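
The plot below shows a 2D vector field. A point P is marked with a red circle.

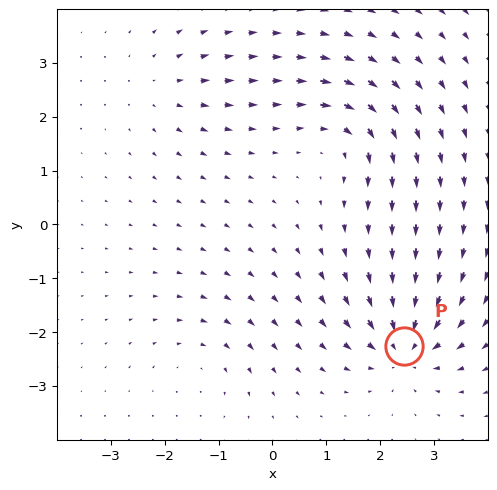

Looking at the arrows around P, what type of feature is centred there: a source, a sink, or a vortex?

sink

At P (2.4, -2.3) the arrows converge inward. Divergence about -7, curl ≈0 — negative divergence with near-zero curl is a sink.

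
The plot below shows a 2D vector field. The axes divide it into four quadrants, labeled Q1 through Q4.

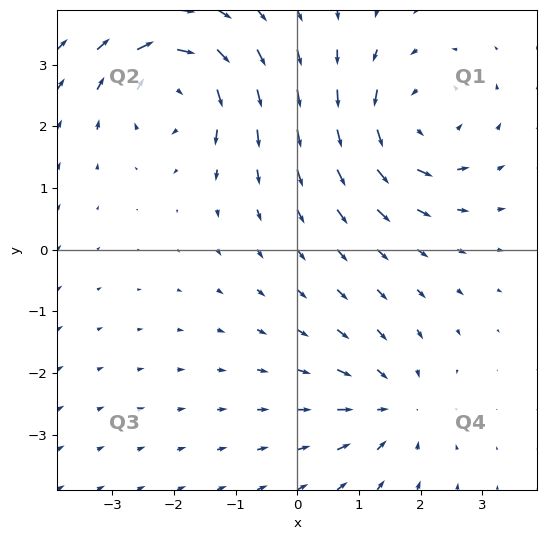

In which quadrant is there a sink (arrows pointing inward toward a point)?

The sink sits at approximately (1.5, -2.5), which lies in quadrant Q4. The divergence there is about -4, negative as expected for a sink.

Q4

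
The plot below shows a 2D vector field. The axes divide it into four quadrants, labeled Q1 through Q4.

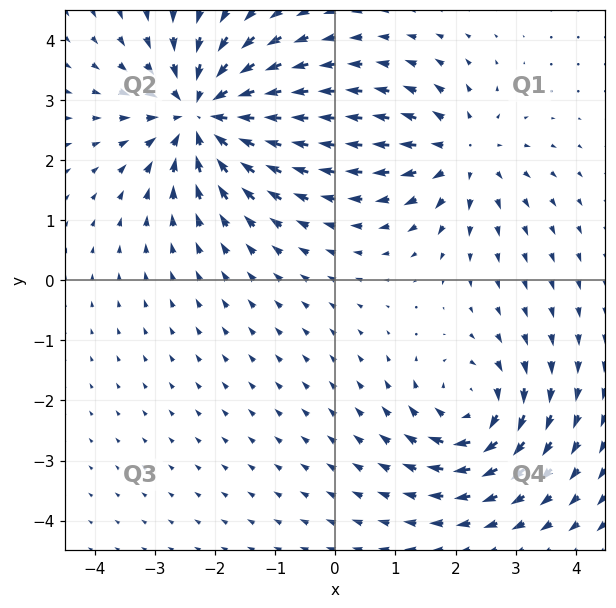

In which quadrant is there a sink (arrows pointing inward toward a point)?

The sink sits at approximately (-2.2, 2.8), which lies in quadrant Q2. The divergence there is about -5, negative as expected for a sink.

Q2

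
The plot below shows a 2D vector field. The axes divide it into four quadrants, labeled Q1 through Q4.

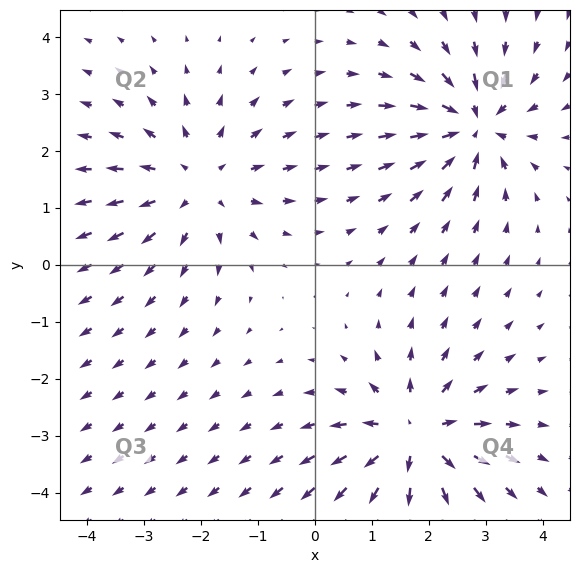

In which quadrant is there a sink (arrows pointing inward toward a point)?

Q1

The sink sits at approximately (2.8, 2.4), which lies in quadrant Q1. The divergence there is about -5, negative as expected for a sink.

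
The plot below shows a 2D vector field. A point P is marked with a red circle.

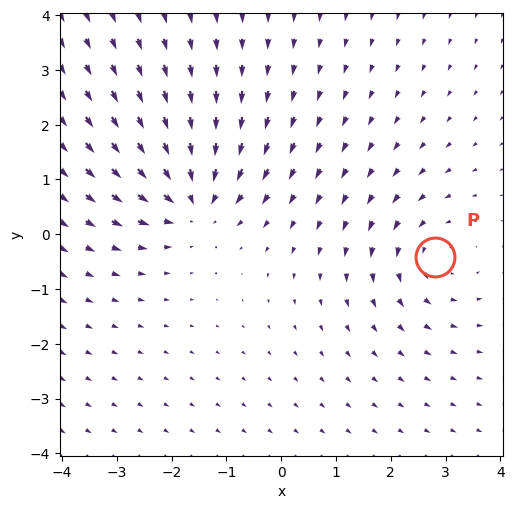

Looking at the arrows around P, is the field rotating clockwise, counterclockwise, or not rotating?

Near P at (2.8, -0.4) the arrows circulate counterclockwise. The curl (z-component) there is about +2; positive curl means counterclockwise rotation.

counterclockwise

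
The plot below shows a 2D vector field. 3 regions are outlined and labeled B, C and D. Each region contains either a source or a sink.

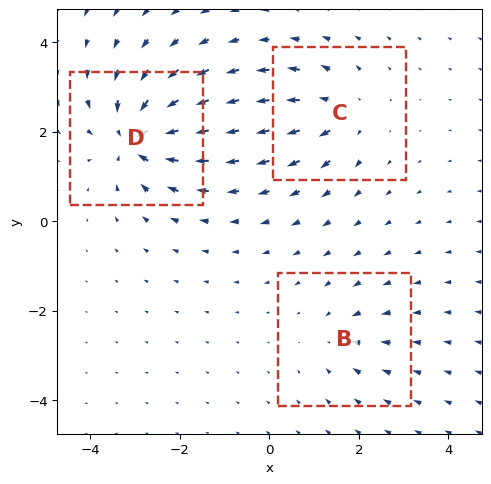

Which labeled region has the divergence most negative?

D

Divergence at each region's feature centre — B: about -3, C: about +4, D: about -6. Region D is most negative.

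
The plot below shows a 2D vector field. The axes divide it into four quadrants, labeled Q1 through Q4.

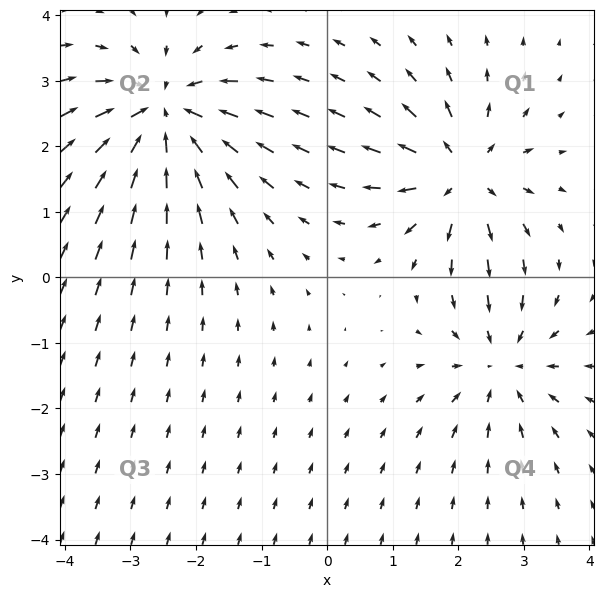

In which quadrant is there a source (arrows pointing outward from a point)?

Q1

The source sits at approximately (2.0, 1.6), which lies in quadrant Q1. The divergence there is about +5, positive as expected for a source.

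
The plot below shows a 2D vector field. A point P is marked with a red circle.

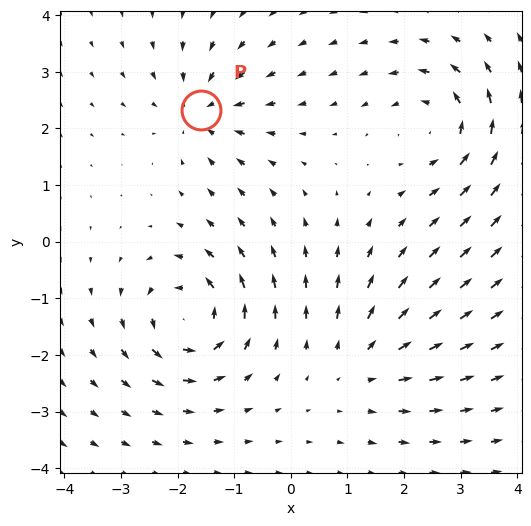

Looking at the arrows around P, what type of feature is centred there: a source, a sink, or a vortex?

At P (-1.6, 2.3) the arrows converge inward. Divergence about -4, curl ≈0 — negative divergence with near-zero curl is a sink.

sink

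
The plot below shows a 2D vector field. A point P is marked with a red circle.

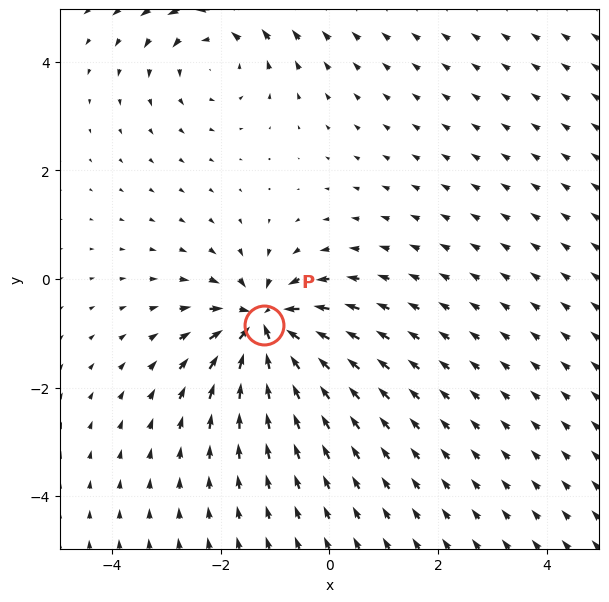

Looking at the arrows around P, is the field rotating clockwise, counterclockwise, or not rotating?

not rotating

Near P at (-1.2, -0.9) the arrows show no circulation. The curl there is ≈0.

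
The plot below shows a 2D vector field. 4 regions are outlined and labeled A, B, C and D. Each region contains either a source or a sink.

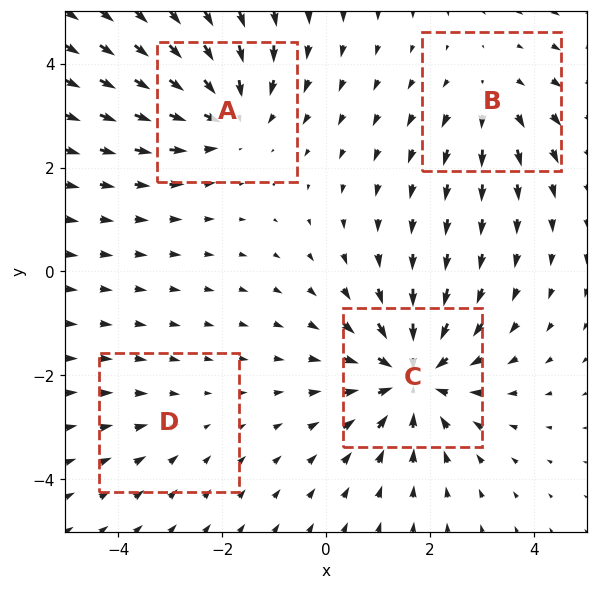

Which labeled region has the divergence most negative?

C

Divergence at each region's feature centre — A: about -4, B: about +3, C: about -6, D: about -2. Region C is most negative.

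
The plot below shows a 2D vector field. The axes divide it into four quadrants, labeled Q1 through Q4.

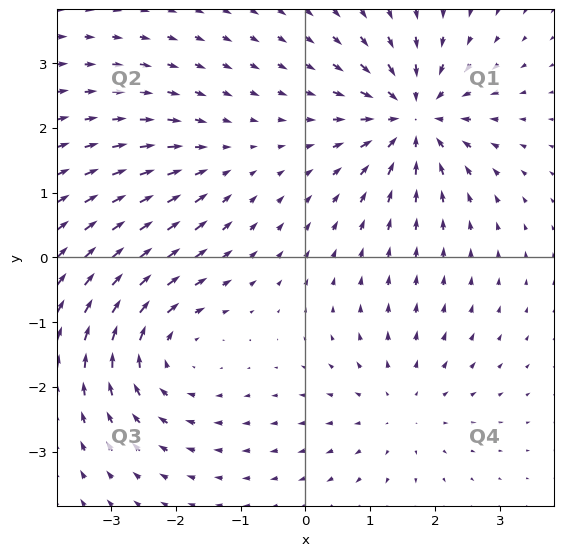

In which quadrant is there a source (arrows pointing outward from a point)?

The source sits at approximately (1.5, -2.3), which lies in quadrant Q4. The divergence there is about +3, positive as expected for a source.

Q4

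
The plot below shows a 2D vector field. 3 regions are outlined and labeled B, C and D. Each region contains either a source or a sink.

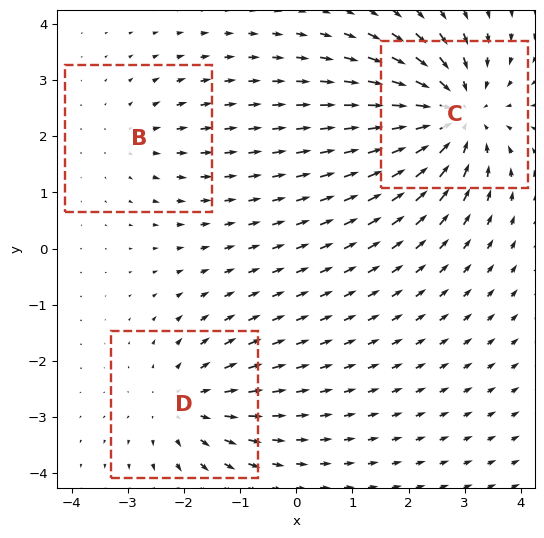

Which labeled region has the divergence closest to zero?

B

Divergence at each region's feature centre — B: about +2, C: about -4, D: about +3. Region B is closest to zero.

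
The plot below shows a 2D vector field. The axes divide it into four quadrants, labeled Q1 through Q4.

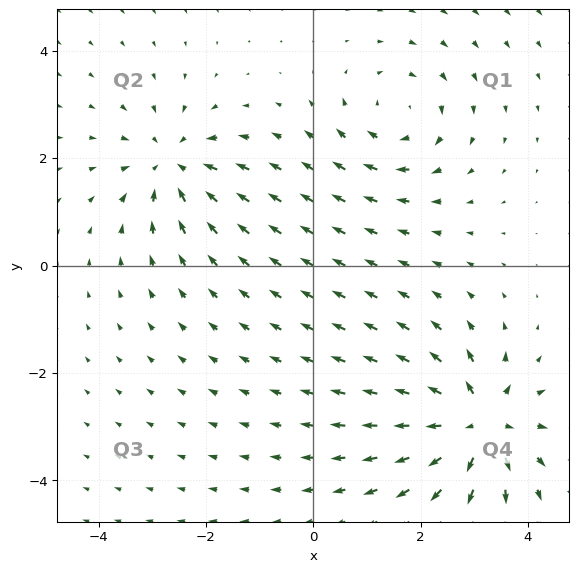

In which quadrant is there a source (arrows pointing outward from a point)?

The source sits at approximately (3.1, -2.9), which lies in quadrant Q4. The divergence there is about +6, positive as expected for a source.

Q4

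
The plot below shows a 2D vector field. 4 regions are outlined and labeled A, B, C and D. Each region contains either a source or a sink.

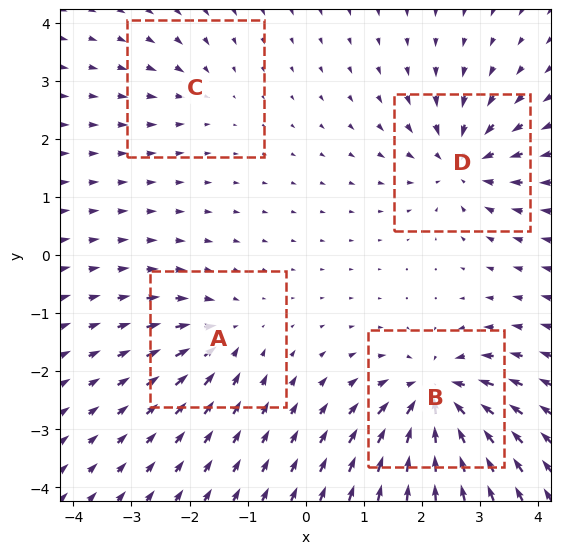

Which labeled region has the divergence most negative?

B

Divergence at each region's feature centre — A: about -4, B: about -8, C: about -3, D: about -6. Region B is most negative.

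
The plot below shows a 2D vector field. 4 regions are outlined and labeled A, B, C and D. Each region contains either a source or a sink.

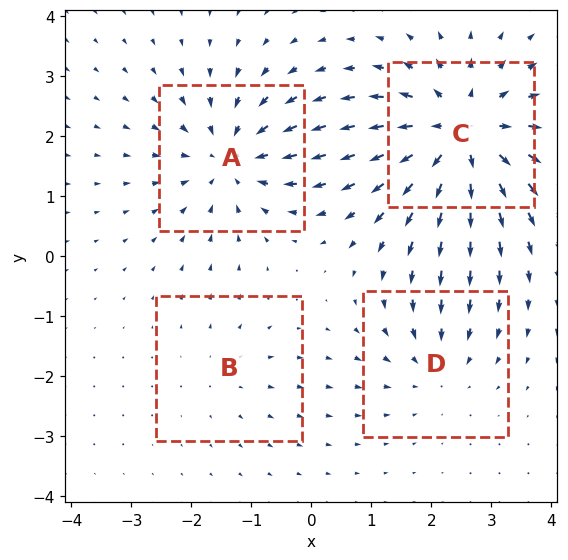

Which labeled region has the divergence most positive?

Divergence at each region's feature centre — A: about -5, B: about +2, C: about +7, D: about -3. Region C is most positive.

C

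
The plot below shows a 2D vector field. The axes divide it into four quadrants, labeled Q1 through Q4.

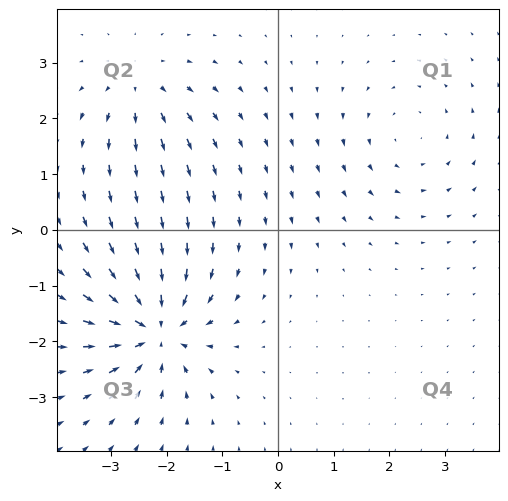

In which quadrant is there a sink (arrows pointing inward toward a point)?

Q3

The sink sits at approximately (-2.2, -1.8), which lies in quadrant Q3. The divergence there is about -7, negative as expected for a sink.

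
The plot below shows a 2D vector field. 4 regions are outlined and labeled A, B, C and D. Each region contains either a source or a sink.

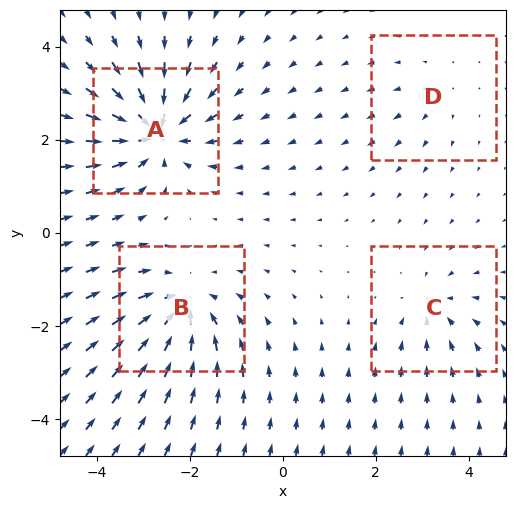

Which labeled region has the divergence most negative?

Divergence at each region's feature centre — A: about -8, B: about -6, C: about -4, D: about +2. Region A is most negative.

A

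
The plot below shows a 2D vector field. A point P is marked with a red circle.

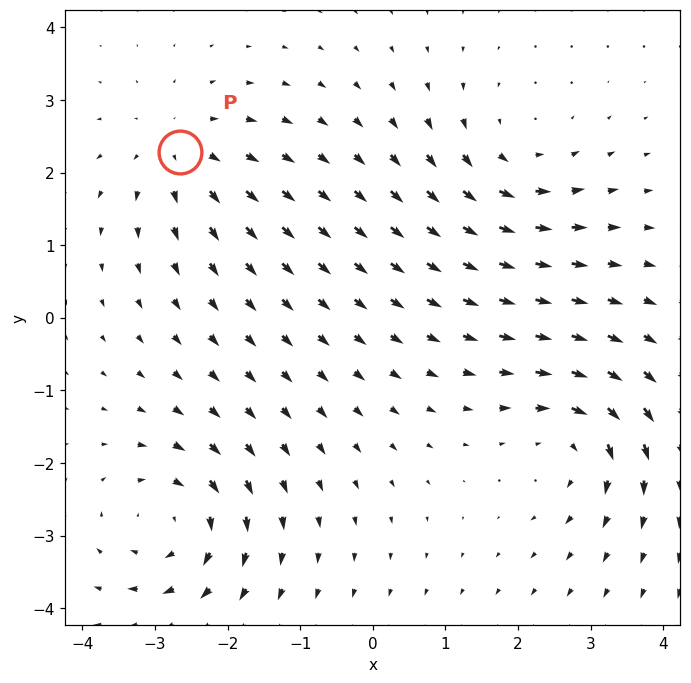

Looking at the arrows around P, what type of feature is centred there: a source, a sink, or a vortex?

source

At P (-2.7, 2.3) the arrows spread outward. Divergence about +5, curl ≈0 — positive divergence with near-zero curl is a source.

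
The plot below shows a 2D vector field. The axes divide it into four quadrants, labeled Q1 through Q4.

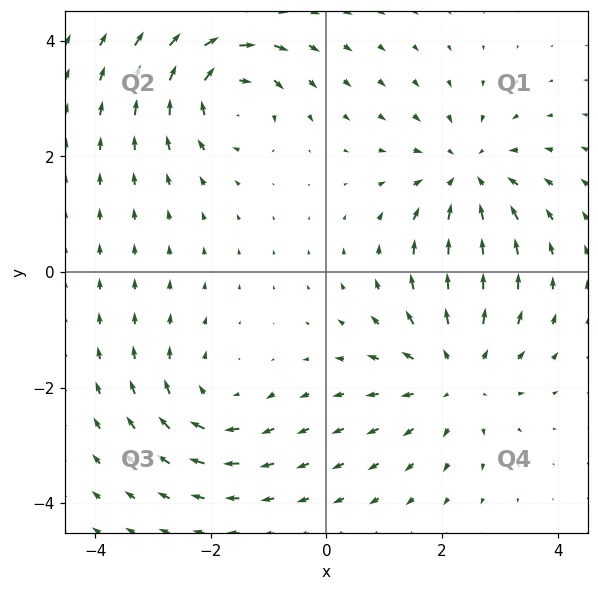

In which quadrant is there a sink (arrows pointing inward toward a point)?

The sink sits at approximately (2.4, 1.6), which lies in quadrant Q1. The divergence there is about -3, negative as expected for a sink.

Q1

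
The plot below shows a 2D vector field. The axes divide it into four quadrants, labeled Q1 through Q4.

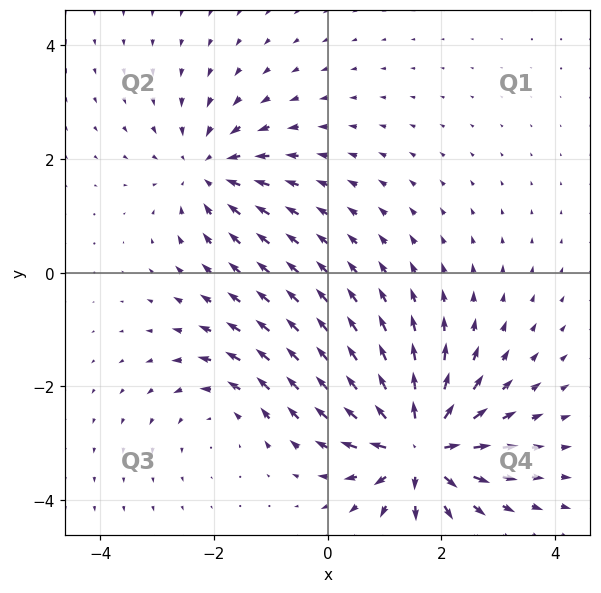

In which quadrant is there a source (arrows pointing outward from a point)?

The source sits at approximately (1.6, -3.1), which lies in quadrant Q4. The divergence there is about +7, positive as expected for a source.

Q4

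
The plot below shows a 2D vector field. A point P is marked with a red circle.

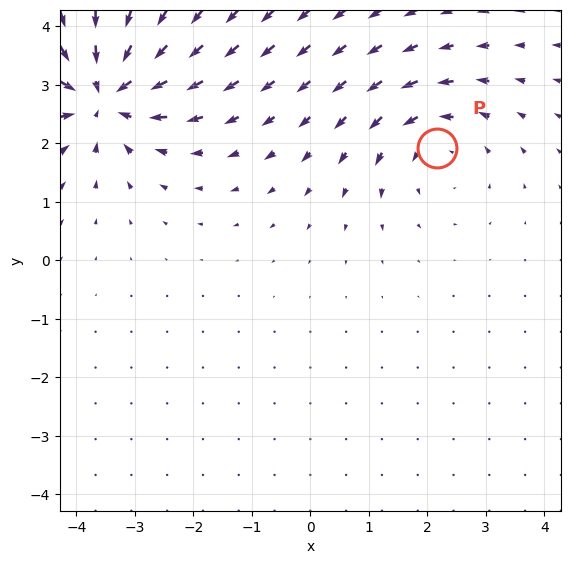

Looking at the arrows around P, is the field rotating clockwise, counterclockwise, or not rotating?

Near P at (2.2, 1.9) the arrows circulate counterclockwise. The curl (z-component) there is about +3; positive curl means counterclockwise rotation.

counterclockwise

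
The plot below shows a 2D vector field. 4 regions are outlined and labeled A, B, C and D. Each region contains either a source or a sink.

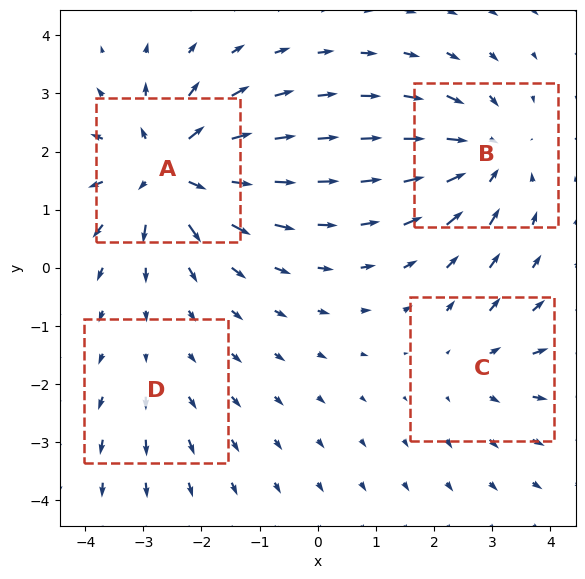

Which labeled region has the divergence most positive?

Divergence at each region's feature centre — A: about +7, B: about -5, C: about +3, D: about +2. Region A is most positive.

A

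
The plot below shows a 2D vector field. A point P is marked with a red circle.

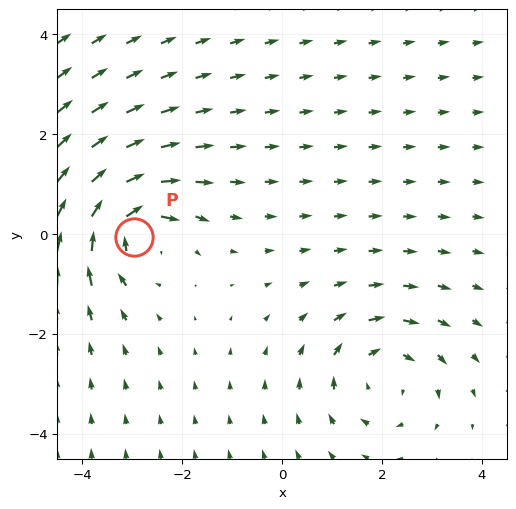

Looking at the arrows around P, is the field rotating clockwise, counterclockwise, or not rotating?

Near P at (-3.0, -0.1) the arrows circulate clockwise. The curl (z-component) there is about -5; negative curl means clockwise rotation.

clockwise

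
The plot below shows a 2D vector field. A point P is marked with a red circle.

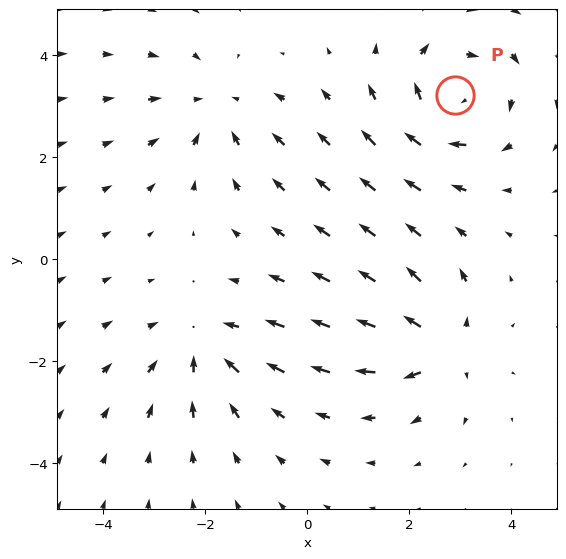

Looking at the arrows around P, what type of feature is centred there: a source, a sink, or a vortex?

vortex

At P (2.9, 3.2) the arrows circulate clockwise. Divergence ≈0, curl about -4 — near-zero divergence with nonzero curl is a vortex.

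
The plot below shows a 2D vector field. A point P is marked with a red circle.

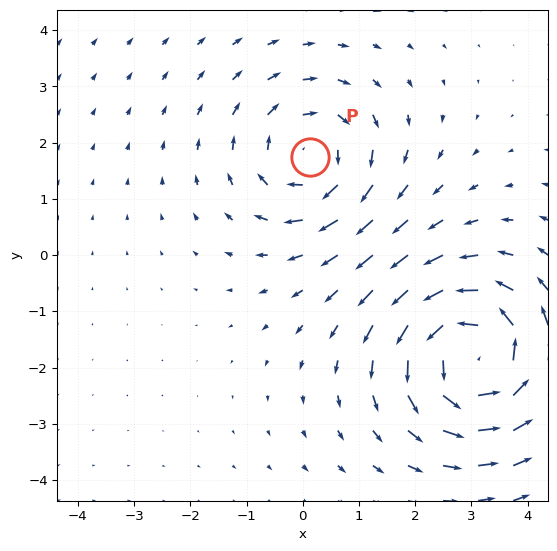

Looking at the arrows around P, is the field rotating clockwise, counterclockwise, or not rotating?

Near P at (0.1, 1.8) the arrows circulate clockwise. The curl (z-component) there is about -3; negative curl means clockwise rotation.

clockwise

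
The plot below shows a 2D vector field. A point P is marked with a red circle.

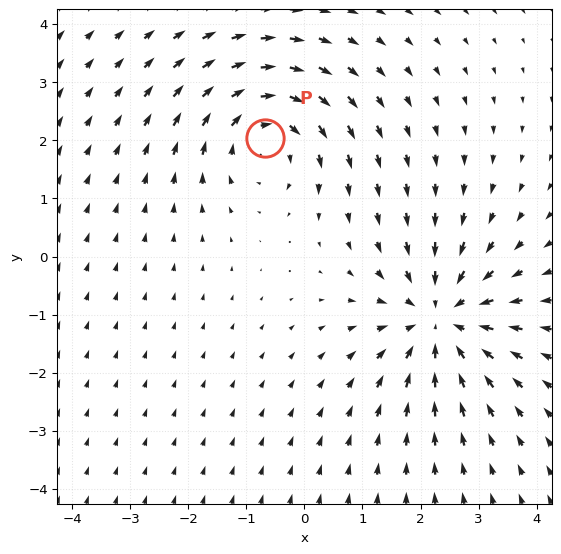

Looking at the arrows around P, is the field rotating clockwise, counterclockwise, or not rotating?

clockwise

Near P at (-0.7, 2.0) the arrows circulate clockwise. The curl (z-component) there is about -3; negative curl means clockwise rotation.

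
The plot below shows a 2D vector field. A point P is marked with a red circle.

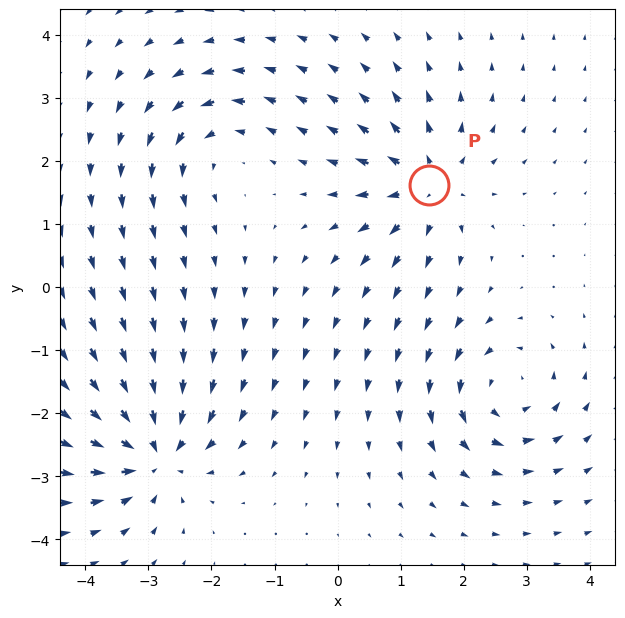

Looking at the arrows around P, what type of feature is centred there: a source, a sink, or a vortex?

At P (1.4, 1.6) the arrows spread outward. Divergence about +5, curl ≈0 — positive divergence with near-zero curl is a source.

source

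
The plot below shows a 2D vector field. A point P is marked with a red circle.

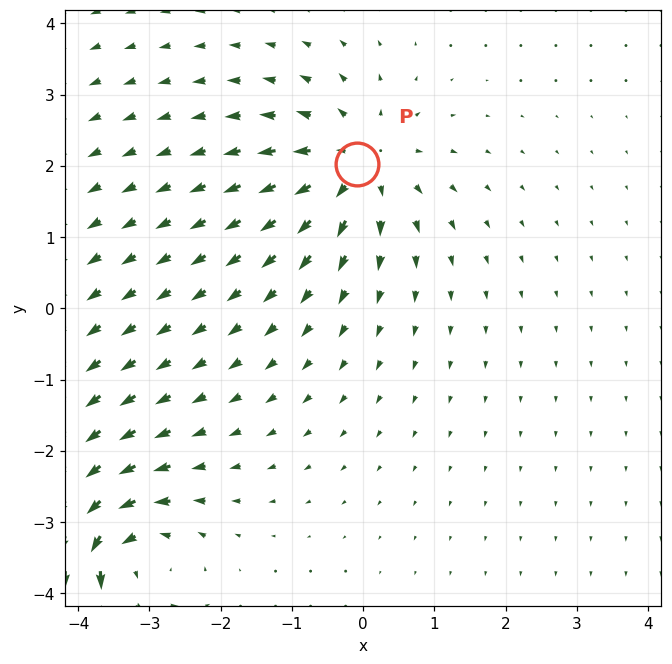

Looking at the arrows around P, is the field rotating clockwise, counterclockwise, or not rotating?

Near P at (-0.1, 2.0) the arrows show no circulation. The curl there is ≈0.

not rotating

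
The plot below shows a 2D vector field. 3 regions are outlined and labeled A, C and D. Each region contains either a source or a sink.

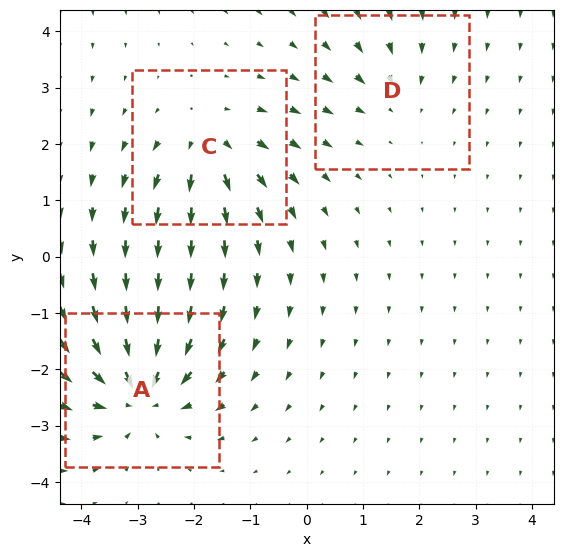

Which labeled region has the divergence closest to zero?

D

Divergence at each region's feature centre — A: about -6, C: about +4, D: about -2. Region D is closest to zero.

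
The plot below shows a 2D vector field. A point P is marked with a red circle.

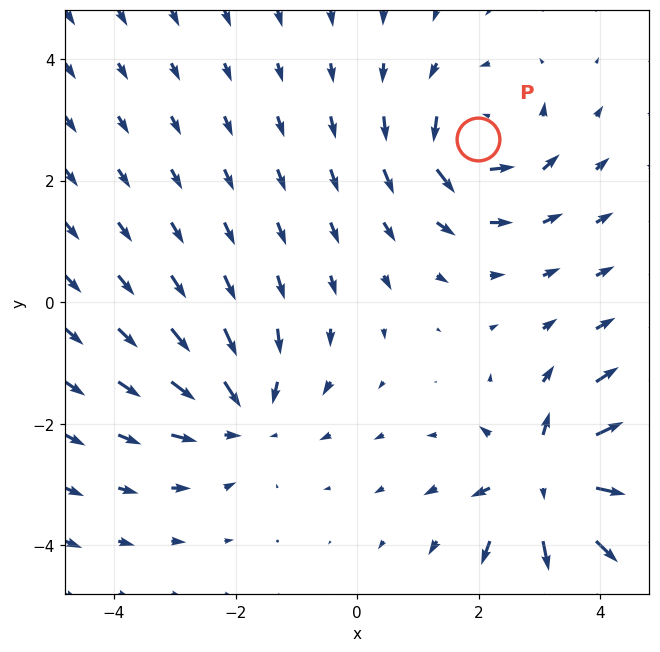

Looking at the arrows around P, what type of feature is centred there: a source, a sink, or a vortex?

vortex

At P (2.0, 2.7) the arrows circulate counterclockwise. Divergence ≈0, curl about +4 — near-zero divergence with nonzero curl is a vortex.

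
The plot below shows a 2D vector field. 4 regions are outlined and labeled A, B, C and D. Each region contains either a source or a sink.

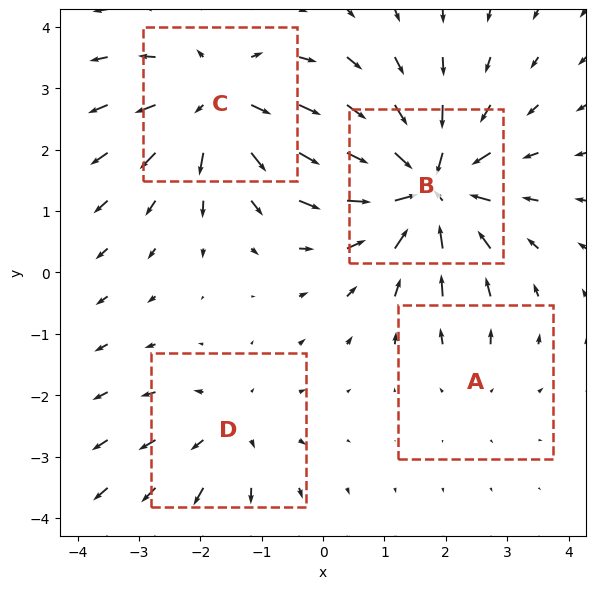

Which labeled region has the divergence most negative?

Divergence at each region's feature centre — A: about +2, B: about -7, C: about +5, D: about +3. Region B is most negative.

B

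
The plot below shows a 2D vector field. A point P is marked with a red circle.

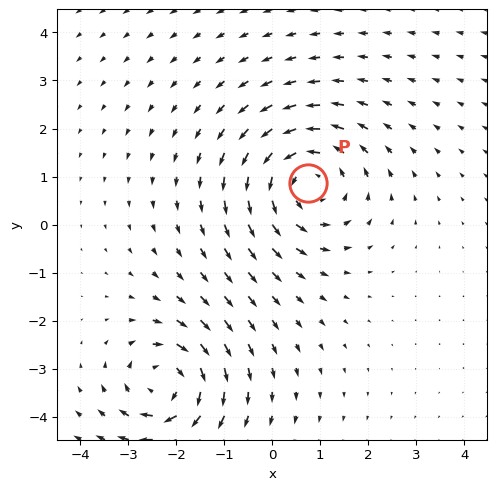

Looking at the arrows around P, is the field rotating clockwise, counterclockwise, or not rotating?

Near P at (0.7, 0.9) the arrows circulate counterclockwise. The curl (z-component) there is about +4; positive curl means counterclockwise rotation.

counterclockwise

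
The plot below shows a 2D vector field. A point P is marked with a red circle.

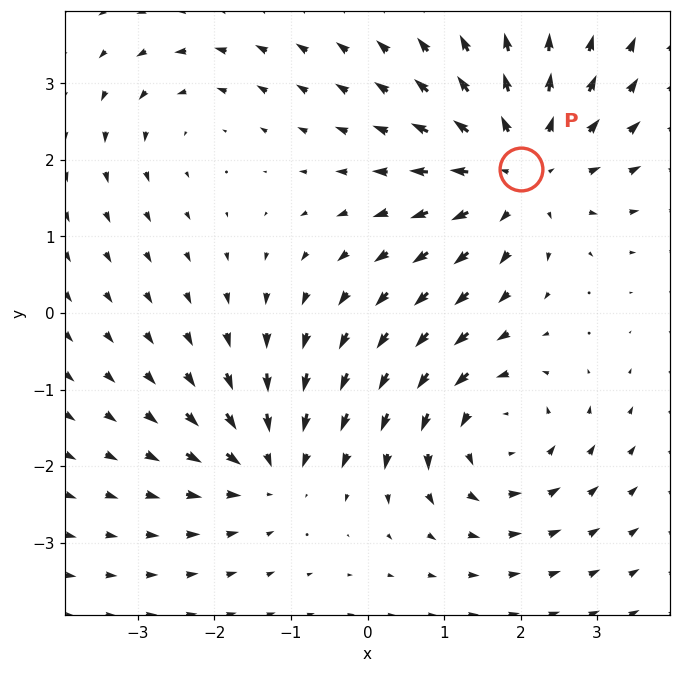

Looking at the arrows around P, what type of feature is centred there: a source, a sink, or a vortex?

At P (2.0, 1.9) the arrows spread outward. Divergence about +5, curl ≈0 — positive divergence with near-zero curl is a source.

source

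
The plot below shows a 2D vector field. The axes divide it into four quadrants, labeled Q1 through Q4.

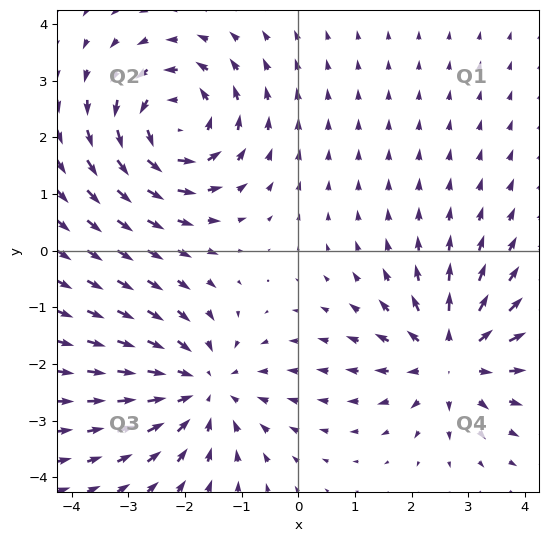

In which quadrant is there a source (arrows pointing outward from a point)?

The source sits at approximately (2.7, -1.9), which lies in quadrant Q4. The divergence there is about +5, positive as expected for a source.

Q4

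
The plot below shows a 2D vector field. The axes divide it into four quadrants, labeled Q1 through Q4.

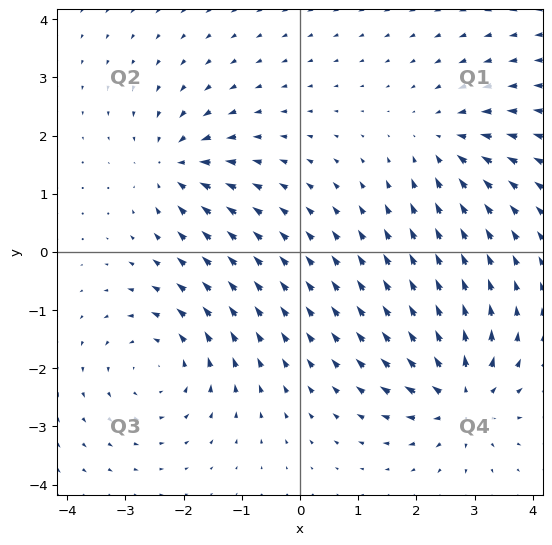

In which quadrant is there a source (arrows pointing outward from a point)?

Q4

The source sits at approximately (2.8, -2.5), which lies in quadrant Q4. The divergence there is about +6, positive as expected for a source.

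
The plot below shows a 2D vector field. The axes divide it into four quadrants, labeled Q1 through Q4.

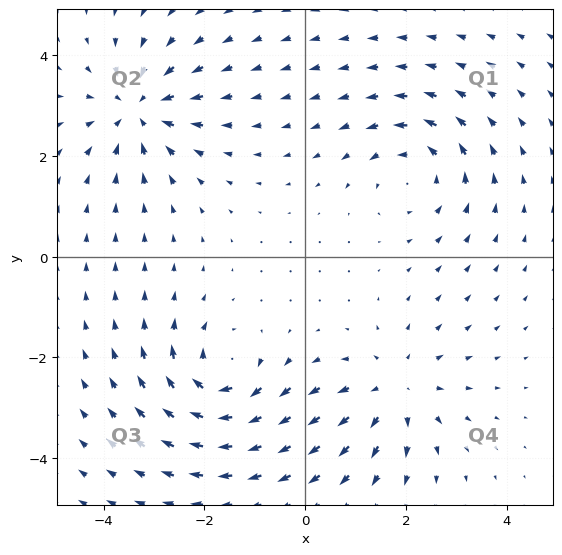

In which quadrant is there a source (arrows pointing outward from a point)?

Q4

The source sits at approximately (1.8, -2.6), which lies in quadrant Q4. The divergence there is about +3, positive as expected for a source.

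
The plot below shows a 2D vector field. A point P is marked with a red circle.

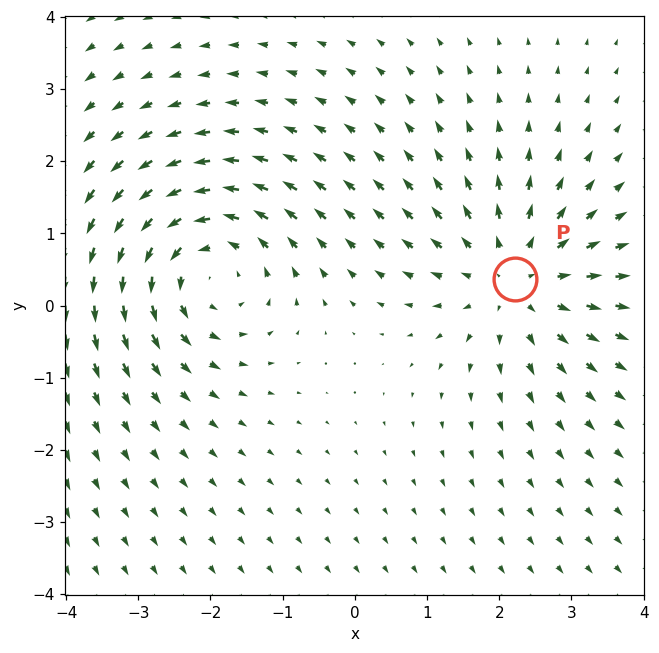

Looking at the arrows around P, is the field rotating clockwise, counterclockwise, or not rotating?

Near P at (2.2, 0.4) the arrows show no circulation. The curl there is ≈0.

not rotating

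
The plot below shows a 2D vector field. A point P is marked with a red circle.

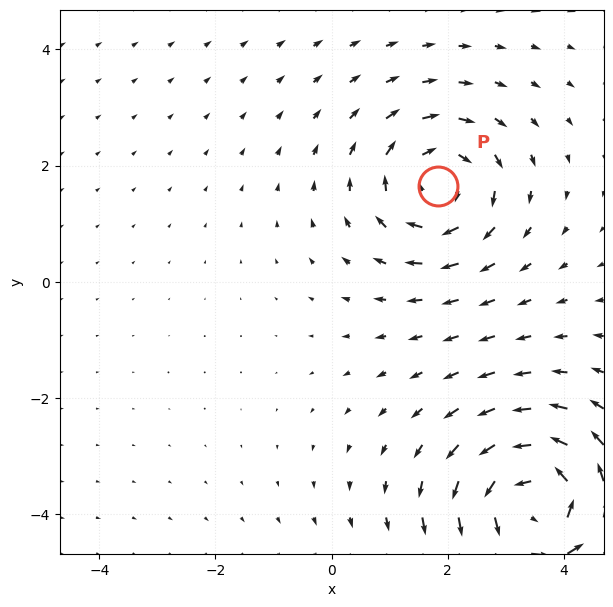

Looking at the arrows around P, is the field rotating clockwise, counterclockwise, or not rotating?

Near P at (1.8, 1.7) the arrows circulate clockwise. The curl (z-component) there is about -3; negative curl means clockwise rotation.

clockwise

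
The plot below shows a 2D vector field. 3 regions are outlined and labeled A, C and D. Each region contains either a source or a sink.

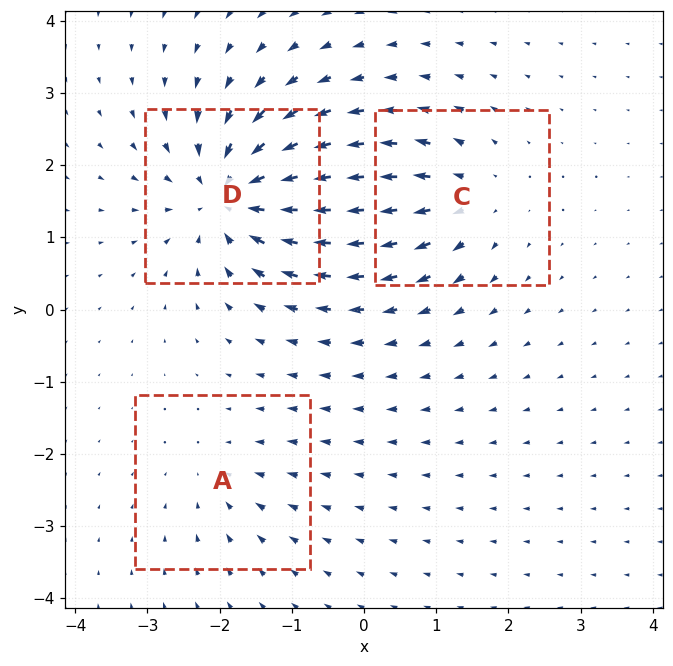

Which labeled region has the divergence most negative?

D

Divergence at each region's feature centre — A: about -2, C: about +4, D: about -6. Region D is most negative.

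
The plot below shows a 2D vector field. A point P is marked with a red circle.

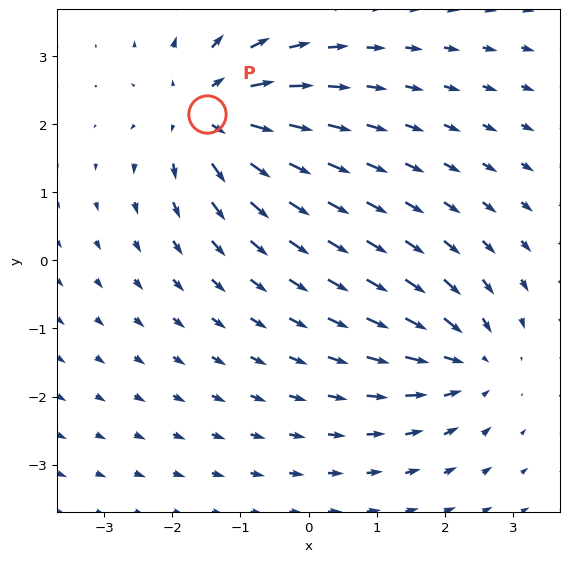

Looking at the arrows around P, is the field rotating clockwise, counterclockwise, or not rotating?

not rotating

Near P at (-1.5, 2.2) the arrows show no circulation. The curl there is ≈0.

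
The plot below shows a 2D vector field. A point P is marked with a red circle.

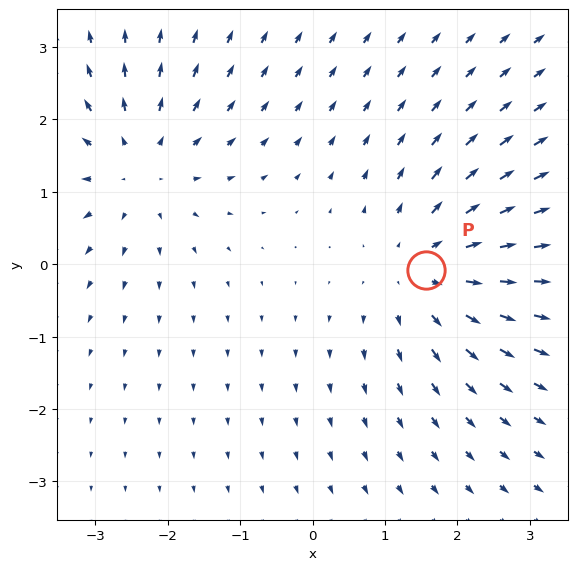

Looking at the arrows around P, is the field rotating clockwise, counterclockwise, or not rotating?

Near P at (1.6, -0.1) the arrows show no circulation. The curl there is ≈0.

not rotating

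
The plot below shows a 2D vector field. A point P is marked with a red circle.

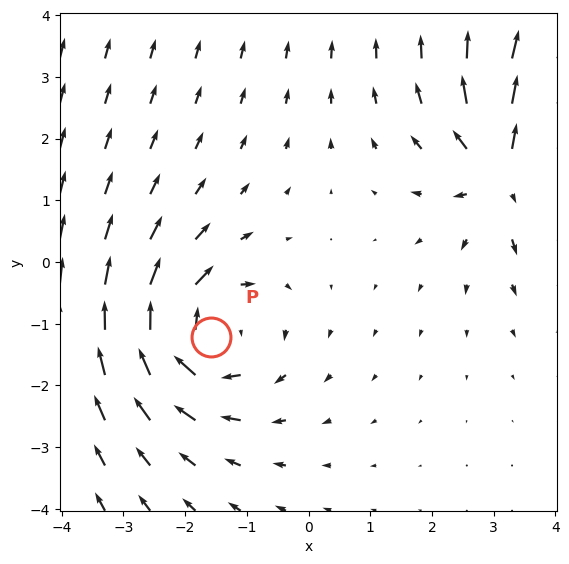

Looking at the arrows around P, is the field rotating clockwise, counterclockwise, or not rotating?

clockwise

Near P at (-1.6, -1.2) the arrows circulate clockwise. The curl (z-component) there is about -4; negative curl means clockwise rotation.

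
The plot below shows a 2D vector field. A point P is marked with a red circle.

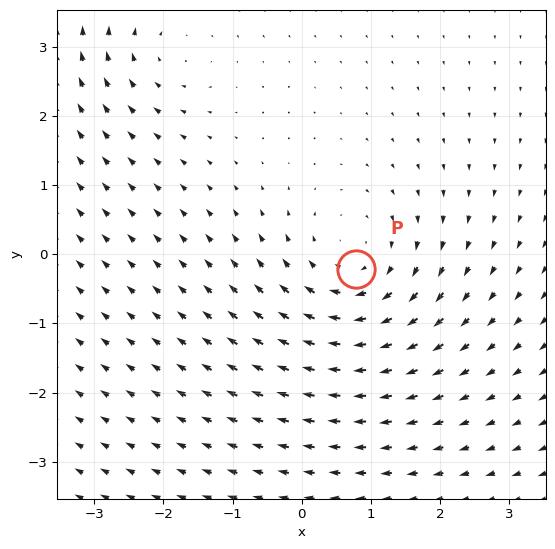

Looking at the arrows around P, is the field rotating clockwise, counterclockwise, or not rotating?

clockwise

Near P at (0.8, -0.2) the arrows circulate clockwise. The curl (z-component) there is about -3; negative curl means clockwise rotation.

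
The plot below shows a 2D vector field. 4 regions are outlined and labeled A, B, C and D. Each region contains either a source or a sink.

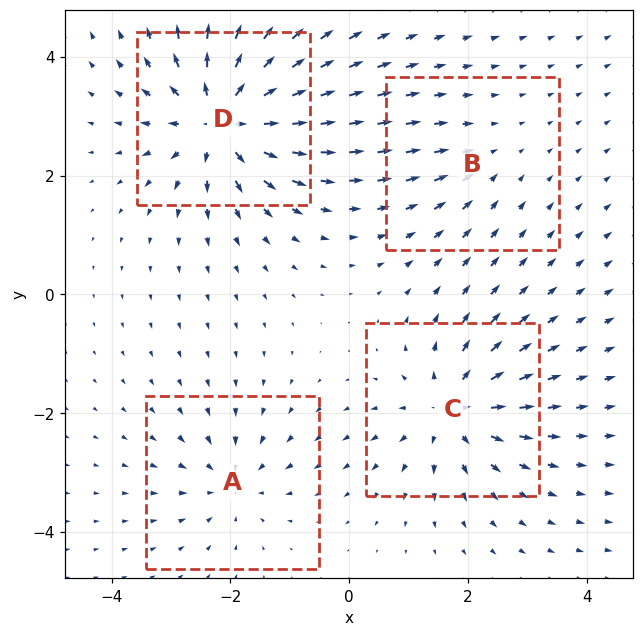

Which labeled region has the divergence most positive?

Divergence at each region's feature centre — A: about -4, B: about -2, C: about +6, D: about +8. Region D is most positive.

D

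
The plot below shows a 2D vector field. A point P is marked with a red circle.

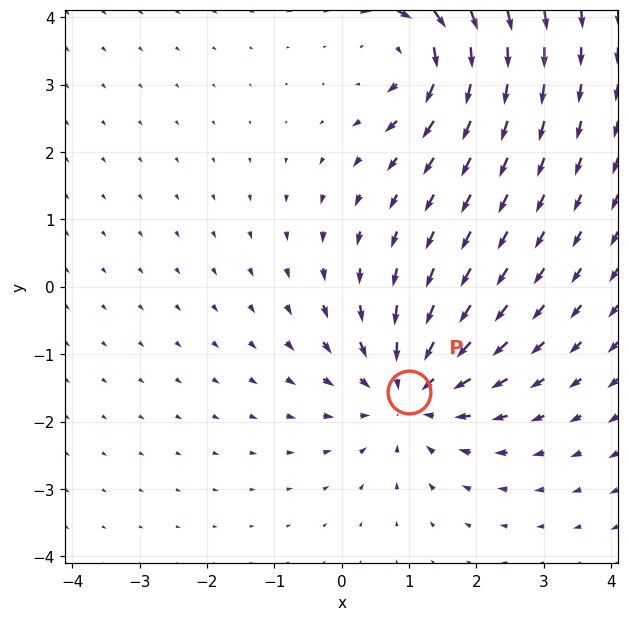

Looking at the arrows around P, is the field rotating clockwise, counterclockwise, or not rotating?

Near P at (1.0, -1.6) the arrows show no circulation. The curl there is ≈0.

not rotating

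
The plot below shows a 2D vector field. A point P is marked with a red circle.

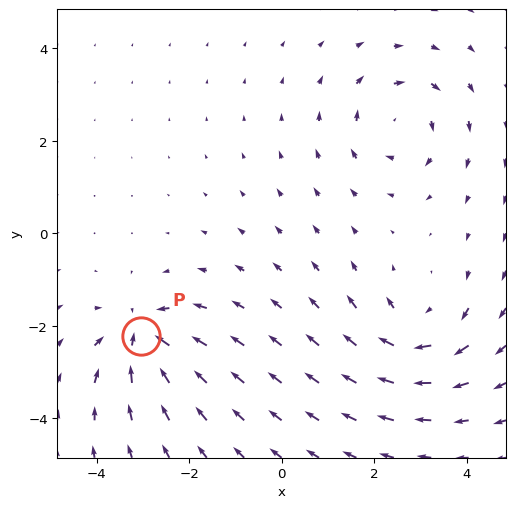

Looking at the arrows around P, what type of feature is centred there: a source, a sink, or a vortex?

sink

At P (-3.0, -2.2) the arrows converge inward. Divergence about -7, curl ≈0 — negative divergence with near-zero curl is a sink.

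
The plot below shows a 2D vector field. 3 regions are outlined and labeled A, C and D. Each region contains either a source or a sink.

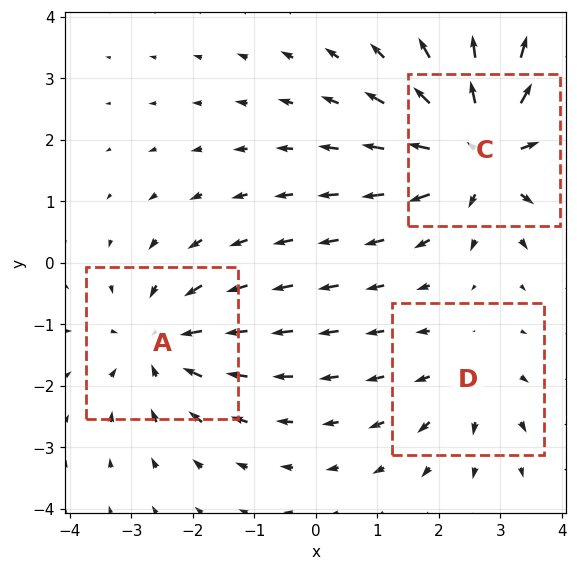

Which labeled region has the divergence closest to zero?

Divergence at each region's feature centre — A: about -3, C: about +5, D: about +2. Region D is closest to zero.

D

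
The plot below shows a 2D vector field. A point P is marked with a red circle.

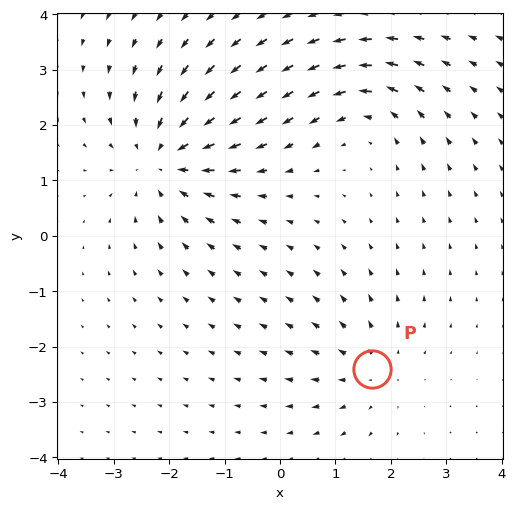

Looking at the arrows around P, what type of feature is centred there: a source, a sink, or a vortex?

source

At P (1.7, -2.4) the arrows spread outward. Divergence about +2, curl ≈0 — positive divergence with near-zero curl is a source.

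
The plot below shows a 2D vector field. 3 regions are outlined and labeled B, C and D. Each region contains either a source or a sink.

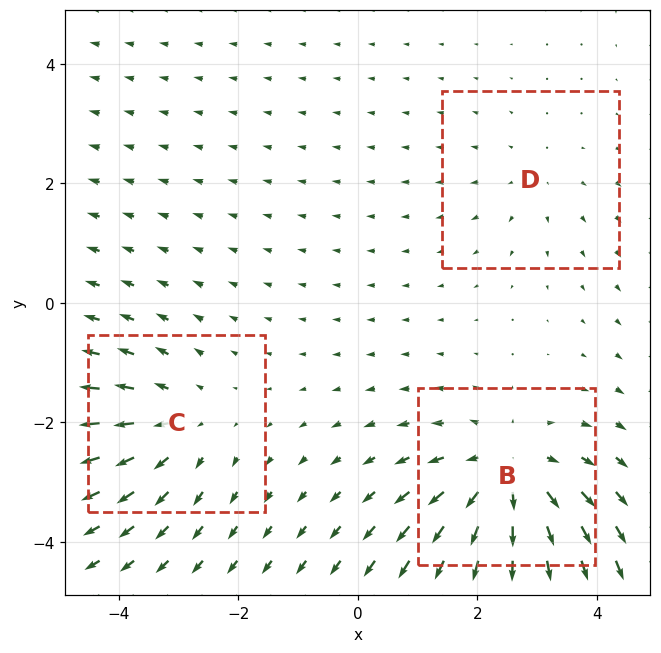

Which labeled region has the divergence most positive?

B

Divergence at each region's feature centre — B: about +4, C: about +3, D: about +2. Region B is most positive.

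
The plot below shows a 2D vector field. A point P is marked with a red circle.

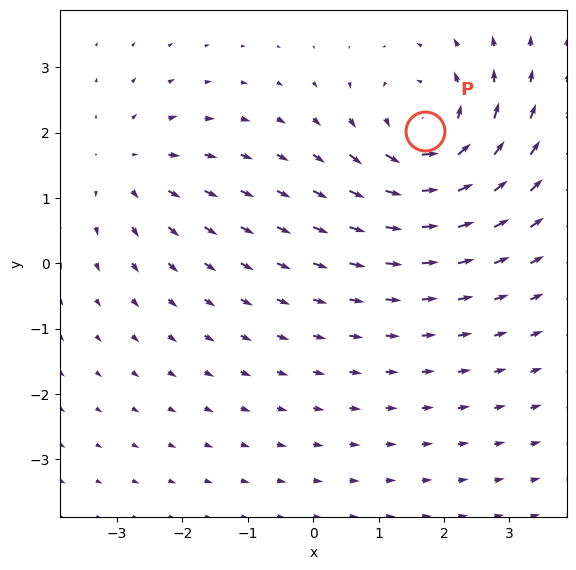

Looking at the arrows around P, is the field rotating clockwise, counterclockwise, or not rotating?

counterclockwise

Near P at (1.7, 2.0) the arrows circulate counterclockwise. The curl (z-component) there is about +5; positive curl means counterclockwise rotation.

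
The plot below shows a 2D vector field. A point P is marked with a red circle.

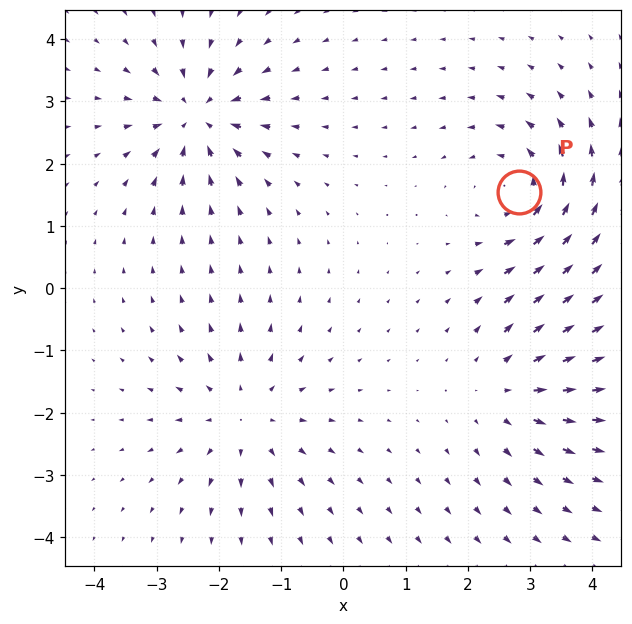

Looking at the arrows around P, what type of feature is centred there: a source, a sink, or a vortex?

At P (2.8, 1.5) the arrows circulate counterclockwise. Divergence ≈0, curl about +5 — near-zero divergence with nonzero curl is a vortex.

vortex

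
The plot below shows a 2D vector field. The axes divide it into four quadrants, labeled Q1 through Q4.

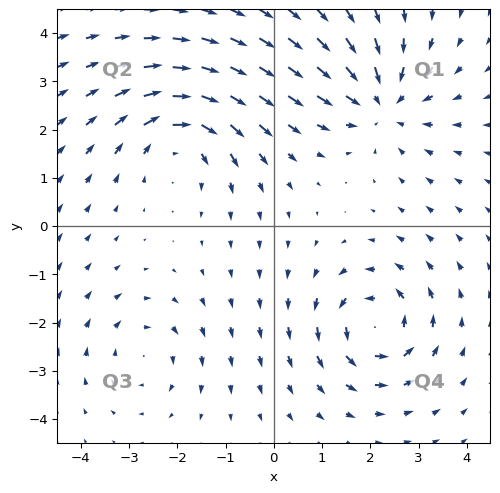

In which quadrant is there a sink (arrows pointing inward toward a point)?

Q1

The sink sits at approximately (2.2, 2.6), which lies in quadrant Q1. The divergence there is about -4, negative as expected for a sink.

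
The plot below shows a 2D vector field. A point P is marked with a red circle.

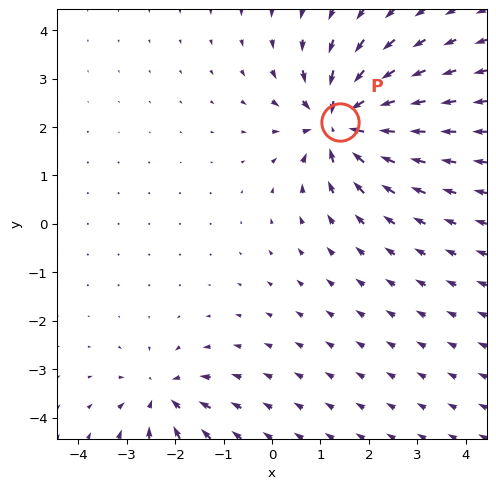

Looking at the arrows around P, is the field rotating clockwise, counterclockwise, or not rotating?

Near P at (1.4, 2.1) the arrows show no circulation. The curl there is ≈0.

not rotating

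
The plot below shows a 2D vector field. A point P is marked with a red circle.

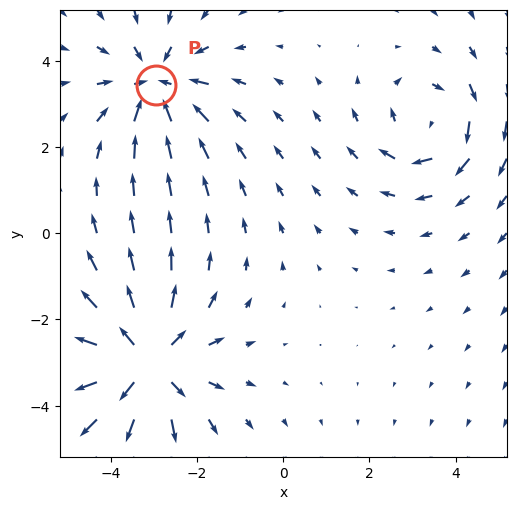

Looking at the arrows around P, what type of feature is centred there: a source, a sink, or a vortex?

sink

At P (-3.0, 3.4) the arrows converge inward. Divergence about -3, curl ≈0 — negative divergence with near-zero curl is a sink.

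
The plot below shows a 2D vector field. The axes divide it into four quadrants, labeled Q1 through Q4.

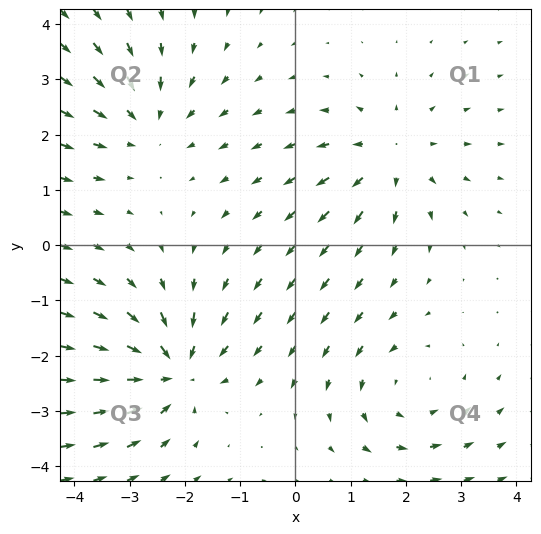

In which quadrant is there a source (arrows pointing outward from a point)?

Q1

The source sits at approximately (1.7, 1.6), which lies in quadrant Q1. The divergence there is about +3, positive as expected for a source.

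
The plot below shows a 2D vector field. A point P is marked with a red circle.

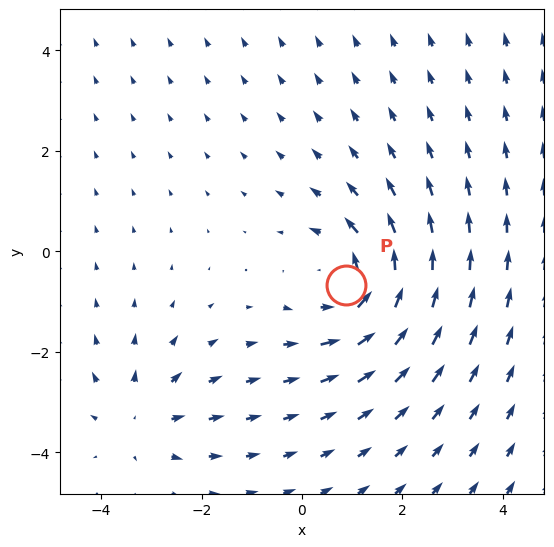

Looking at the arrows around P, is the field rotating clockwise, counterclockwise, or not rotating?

counterclockwise

Near P at (0.9, -0.7) the arrows circulate counterclockwise. The curl (z-component) there is about +4; positive curl means counterclockwise rotation.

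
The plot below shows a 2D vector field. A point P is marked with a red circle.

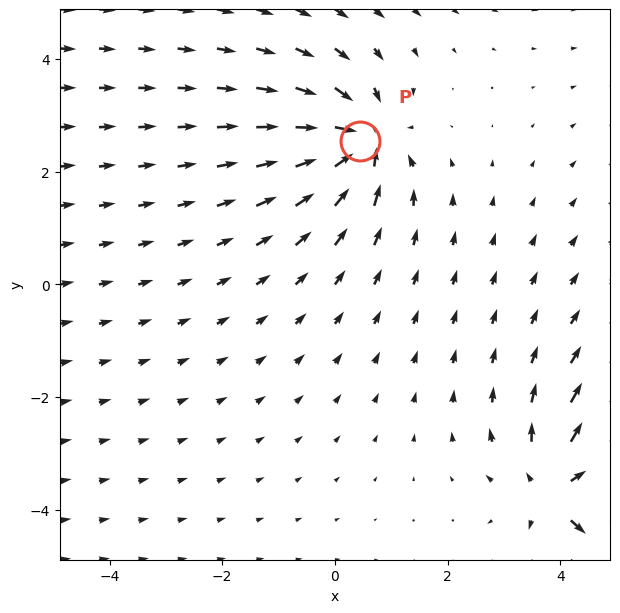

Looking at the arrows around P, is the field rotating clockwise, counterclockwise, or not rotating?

Near P at (0.4, 2.6) the arrows show no circulation. The curl there is ≈0.

not rotating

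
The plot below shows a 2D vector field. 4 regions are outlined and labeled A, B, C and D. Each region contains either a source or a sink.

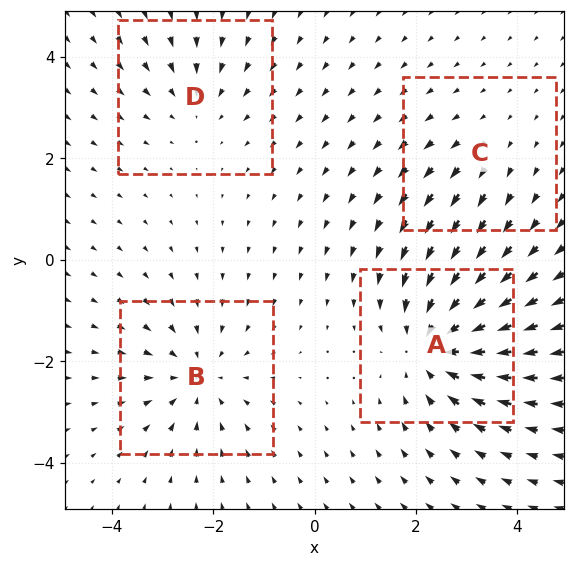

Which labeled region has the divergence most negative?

A

Divergence at each region's feature centre — A: about -6, B: about -4, C: about +2, D: about -3. Region A is most negative.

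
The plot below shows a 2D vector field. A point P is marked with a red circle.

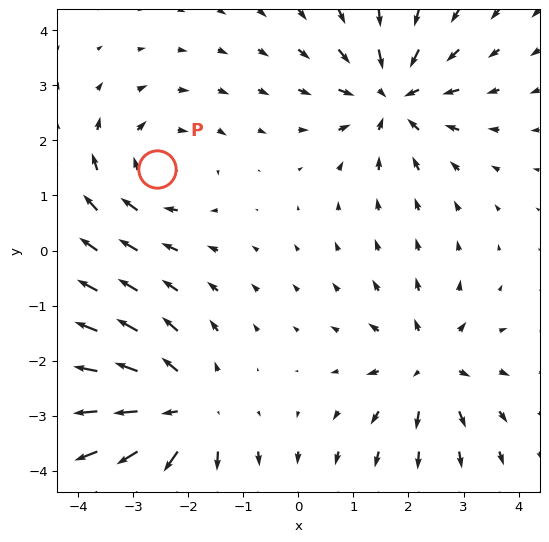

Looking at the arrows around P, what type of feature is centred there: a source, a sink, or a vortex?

At P (-2.6, 1.5) the arrows circulate clockwise. Divergence ≈0, curl about -3 — near-zero divergence with nonzero curl is a vortex.

vortex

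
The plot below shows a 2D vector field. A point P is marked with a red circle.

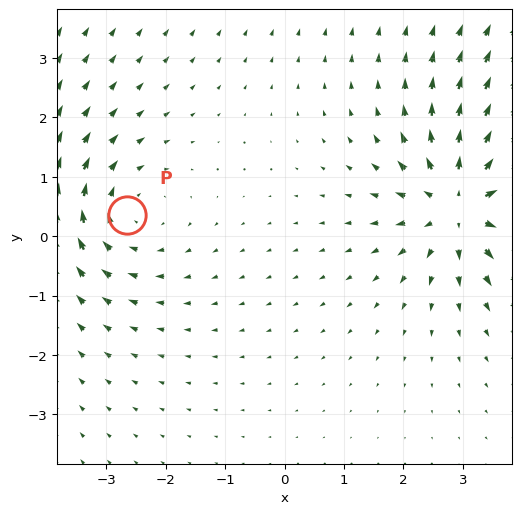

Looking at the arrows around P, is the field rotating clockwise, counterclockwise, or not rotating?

clockwise

Near P at (-2.6, 0.4) the arrows circulate clockwise. The curl (z-component) there is about -3; negative curl means clockwise rotation.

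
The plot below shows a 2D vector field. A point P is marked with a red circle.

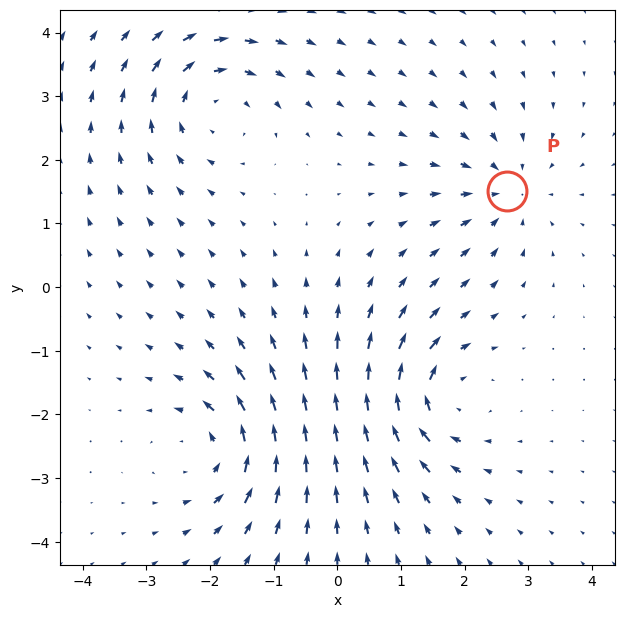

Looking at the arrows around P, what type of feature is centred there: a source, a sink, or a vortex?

sink

At P (2.7, 1.5) the arrows converge inward. Divergence about -4, curl ≈0 — negative divergence with near-zero curl is a sink.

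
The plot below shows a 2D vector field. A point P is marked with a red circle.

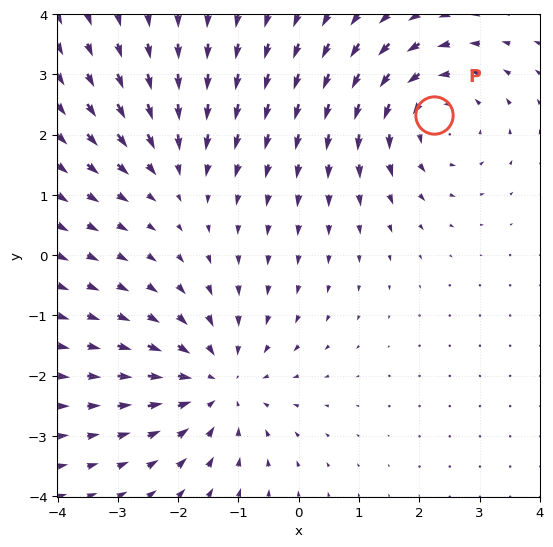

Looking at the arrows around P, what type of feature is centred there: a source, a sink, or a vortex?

At P (2.2, 2.3) the arrows circulate counterclockwise. Divergence ≈0, curl about +4 — near-zero divergence with nonzero curl is a vortex.

vortex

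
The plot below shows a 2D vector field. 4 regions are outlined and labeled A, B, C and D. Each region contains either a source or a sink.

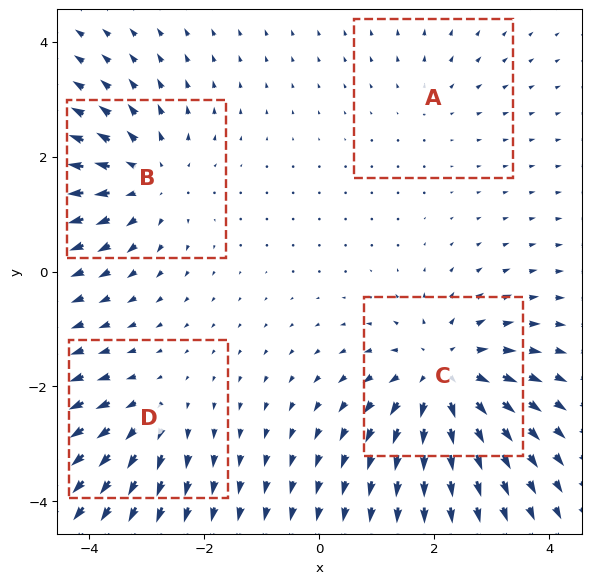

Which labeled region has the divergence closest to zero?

Divergence at each region's feature centre — A: about +2, B: about +5, C: about +6, D: about +3. Region A is closest to zero.

A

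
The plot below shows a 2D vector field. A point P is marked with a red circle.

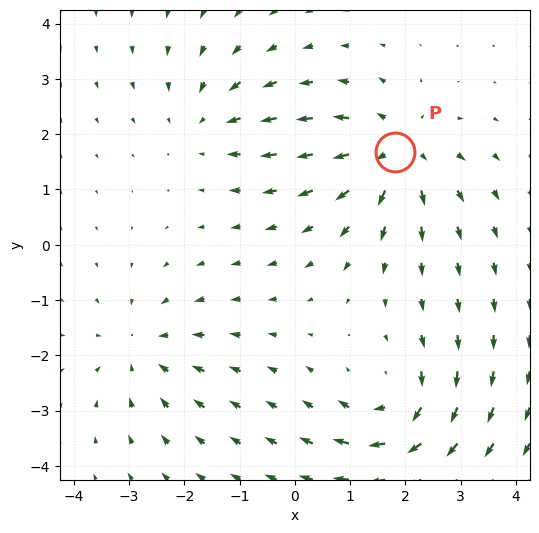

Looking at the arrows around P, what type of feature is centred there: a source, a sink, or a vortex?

source

At P (1.8, 1.7) the arrows spread outward. Divergence about +5, curl ≈0 — positive divergence with near-zero curl is a source.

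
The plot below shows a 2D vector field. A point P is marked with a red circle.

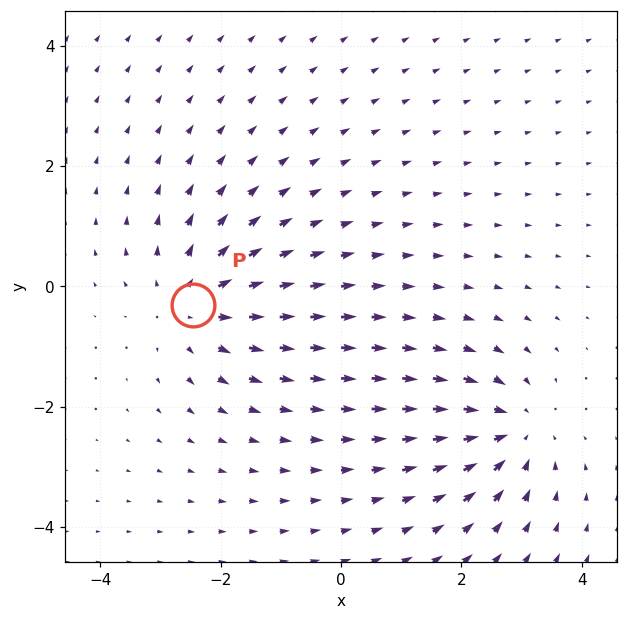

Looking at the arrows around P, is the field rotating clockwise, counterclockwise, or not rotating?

Near P at (-2.5, -0.3) the arrows show no circulation. The curl there is ≈0.

not rotating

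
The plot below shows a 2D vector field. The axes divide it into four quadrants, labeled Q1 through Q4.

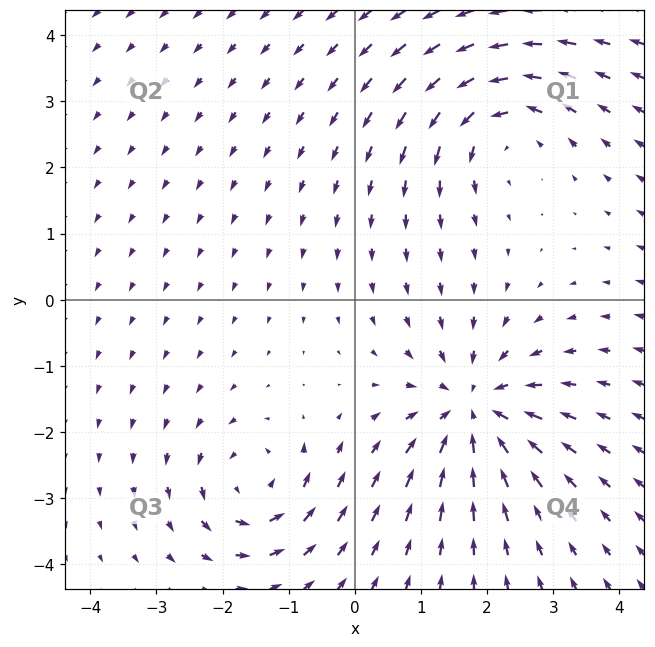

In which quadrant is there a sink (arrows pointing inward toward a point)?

Q4

The sink sits at approximately (1.8, -1.7), which lies in quadrant Q4. The divergence there is about -5, negative as expected for a sink.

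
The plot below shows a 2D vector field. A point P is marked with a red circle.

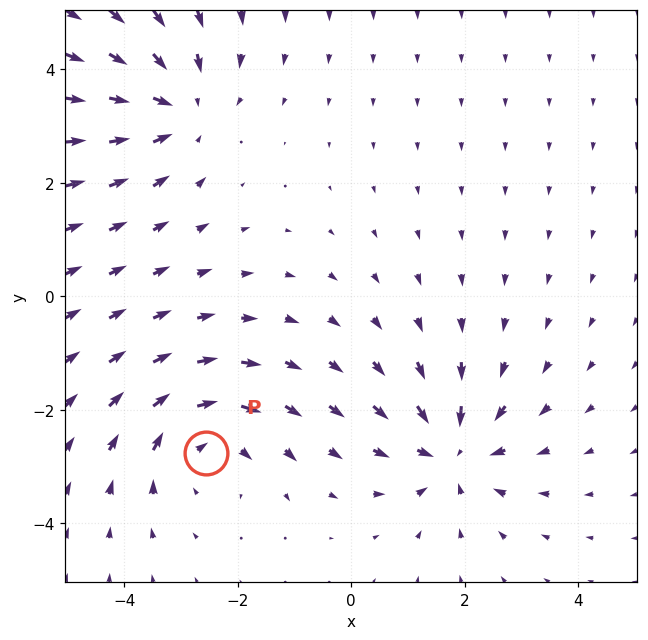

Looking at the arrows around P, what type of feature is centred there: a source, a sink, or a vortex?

At P (-2.6, -2.8) the arrows circulate clockwise. Divergence ≈0, curl about -4 — near-zero divergence with nonzero curl is a vortex.

vortex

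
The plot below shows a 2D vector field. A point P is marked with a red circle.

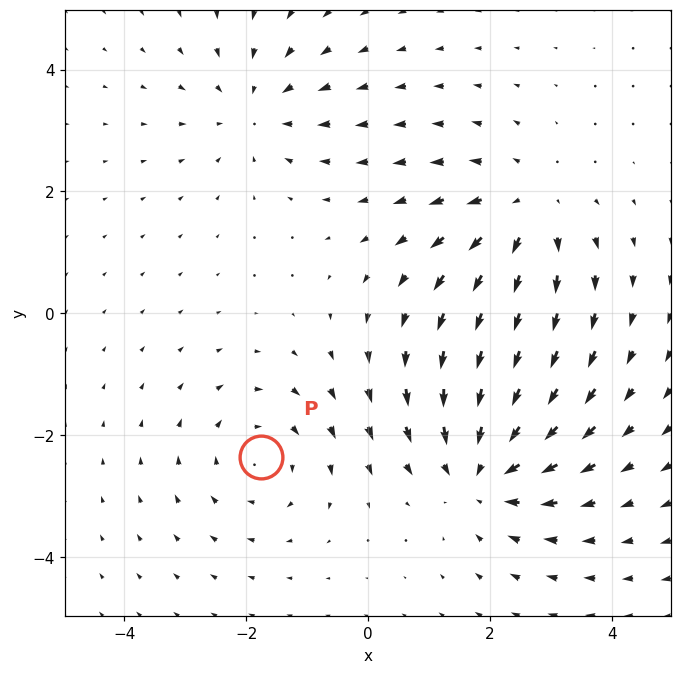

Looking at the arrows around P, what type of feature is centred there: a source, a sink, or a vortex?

At P (-1.8, -2.4) the arrows circulate clockwise. Divergence ≈0, curl about -3 — near-zero divergence with nonzero curl is a vortex.

vortex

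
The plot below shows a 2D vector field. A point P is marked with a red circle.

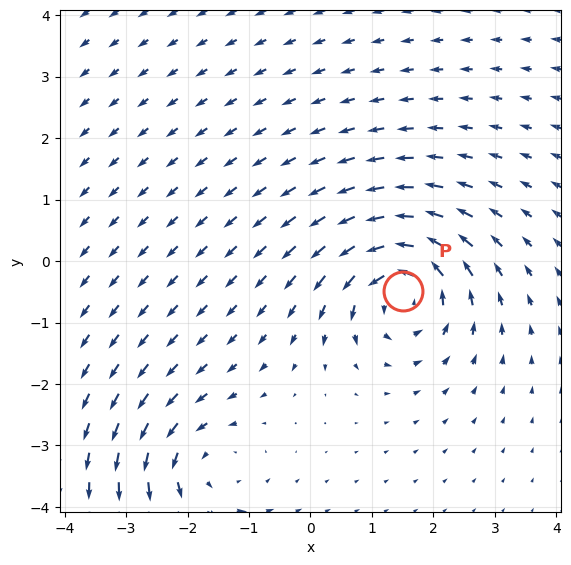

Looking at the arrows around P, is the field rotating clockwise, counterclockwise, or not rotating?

counterclockwise

Near P at (1.5, -0.5) the arrows circulate counterclockwise. The curl (z-component) there is about +5; positive curl means counterclockwise rotation.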